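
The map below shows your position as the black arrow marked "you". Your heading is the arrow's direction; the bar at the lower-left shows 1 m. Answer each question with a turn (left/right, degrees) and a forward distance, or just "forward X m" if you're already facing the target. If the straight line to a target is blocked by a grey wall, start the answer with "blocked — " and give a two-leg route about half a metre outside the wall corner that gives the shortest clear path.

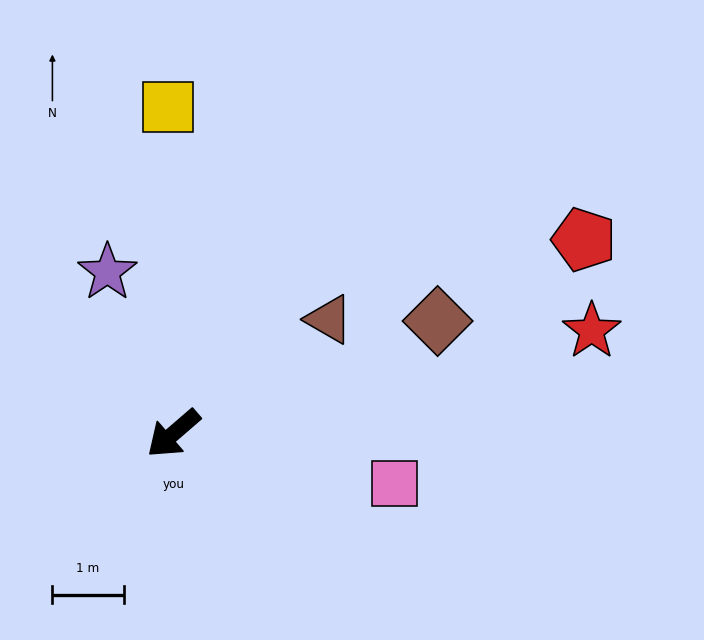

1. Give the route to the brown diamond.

turn left 162°, forward 4.0 m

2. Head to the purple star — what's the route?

turn right 109°, forward 2.4 m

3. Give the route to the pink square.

turn left 126°, forward 3.2 m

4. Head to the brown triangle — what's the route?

turn left 175°, forward 2.7 m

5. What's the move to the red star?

turn left 153°, forward 6.0 m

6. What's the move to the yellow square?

turn right 130°, forward 4.6 m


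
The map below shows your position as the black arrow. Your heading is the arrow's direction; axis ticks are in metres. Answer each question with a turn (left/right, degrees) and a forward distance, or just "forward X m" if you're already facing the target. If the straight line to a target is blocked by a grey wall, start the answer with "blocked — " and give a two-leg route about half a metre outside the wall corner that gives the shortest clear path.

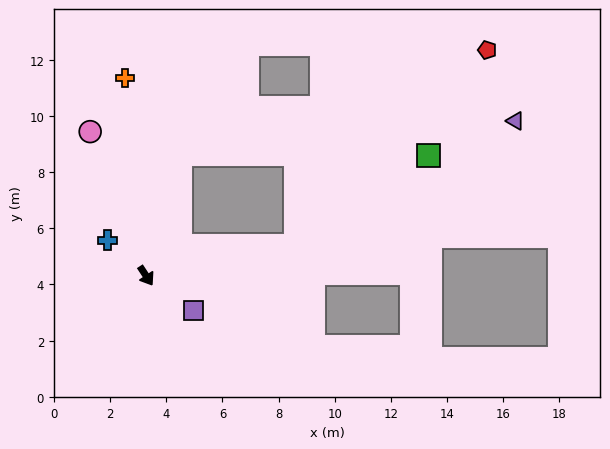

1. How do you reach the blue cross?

turn right 166°, forward 1.9 m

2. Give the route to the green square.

blocked — turn left 68°, forward 5.4 m, then turn left 23°, forward 5.7 m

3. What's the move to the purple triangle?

blocked — turn left 131°, forward 4.5 m, then turn right 69°, forward 12.0 m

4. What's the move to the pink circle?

turn left 168°, forward 5.5 m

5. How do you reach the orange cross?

turn left 153°, forward 7.1 m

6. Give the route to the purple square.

turn left 21°, forward 2.1 m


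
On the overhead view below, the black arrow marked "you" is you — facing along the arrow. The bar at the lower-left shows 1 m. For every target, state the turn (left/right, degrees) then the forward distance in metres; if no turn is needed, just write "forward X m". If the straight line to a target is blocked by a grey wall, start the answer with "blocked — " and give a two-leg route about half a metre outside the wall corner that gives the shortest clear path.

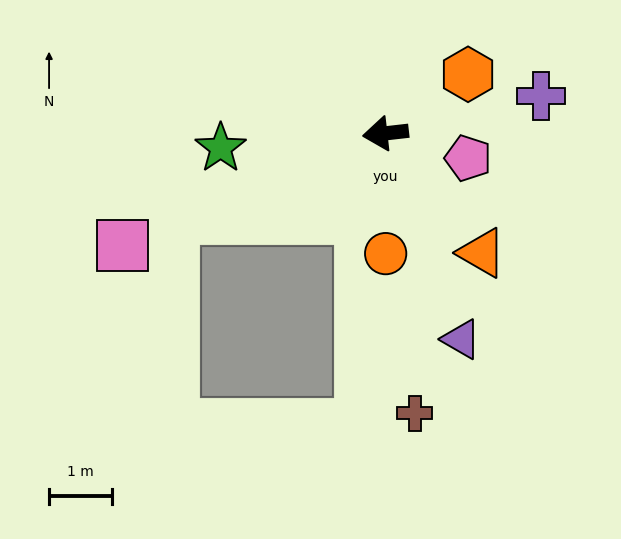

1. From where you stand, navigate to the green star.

forward 2.6 m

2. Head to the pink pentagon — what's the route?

turn left 157°, forward 1.4 m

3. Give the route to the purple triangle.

turn left 104°, forward 3.5 m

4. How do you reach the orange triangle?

turn left 122°, forward 2.4 m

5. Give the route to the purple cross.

turn right 173°, forward 2.5 m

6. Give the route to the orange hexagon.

turn right 151°, forward 1.6 m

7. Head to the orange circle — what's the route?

turn left 84°, forward 1.9 m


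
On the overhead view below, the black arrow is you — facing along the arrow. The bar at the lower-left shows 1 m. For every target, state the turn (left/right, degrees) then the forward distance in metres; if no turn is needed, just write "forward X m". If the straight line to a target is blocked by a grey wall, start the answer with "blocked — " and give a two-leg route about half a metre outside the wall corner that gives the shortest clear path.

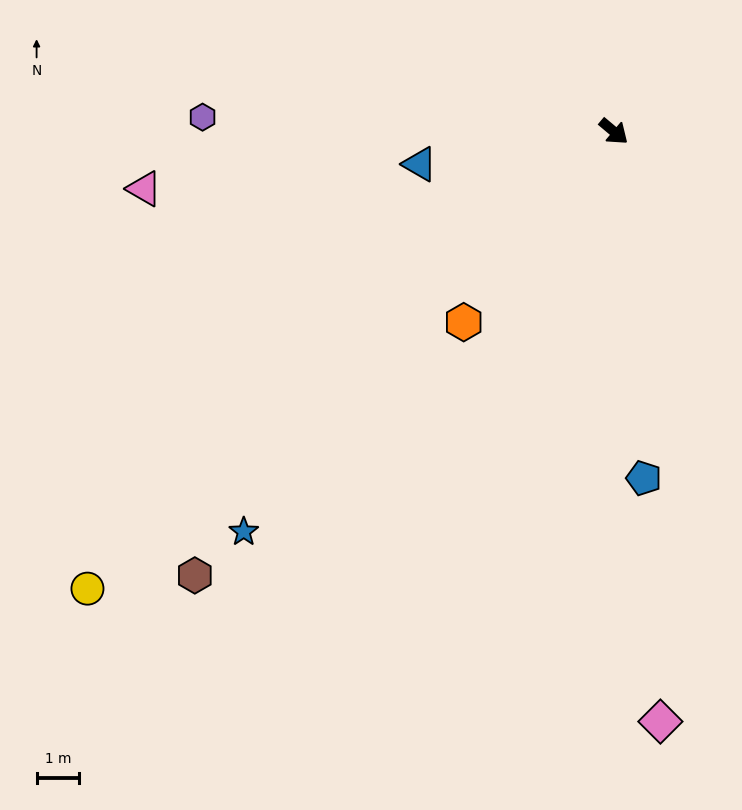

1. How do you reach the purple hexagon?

turn right 142°, forward 9.6 m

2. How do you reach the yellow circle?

turn right 99°, forward 16.3 m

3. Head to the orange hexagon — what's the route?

turn right 88°, forward 5.7 m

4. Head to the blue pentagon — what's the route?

turn right 45°, forward 8.1 m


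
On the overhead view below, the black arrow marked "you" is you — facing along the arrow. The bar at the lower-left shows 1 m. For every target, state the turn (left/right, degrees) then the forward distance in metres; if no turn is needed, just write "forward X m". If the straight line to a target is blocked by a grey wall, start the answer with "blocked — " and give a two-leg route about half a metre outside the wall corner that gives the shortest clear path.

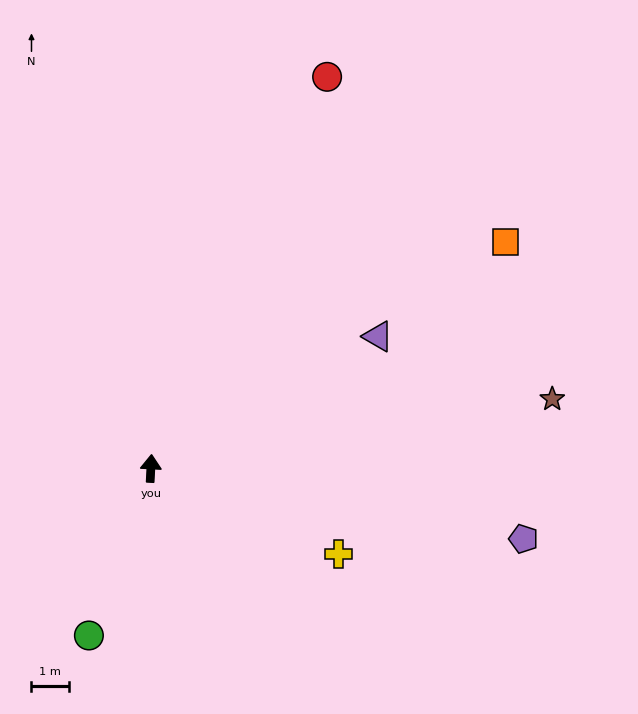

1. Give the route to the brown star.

turn right 77°, forward 10.9 m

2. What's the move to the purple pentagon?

turn right 98°, forward 10.2 m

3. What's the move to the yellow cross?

turn right 112°, forward 5.5 m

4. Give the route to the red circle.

turn right 21°, forward 11.5 m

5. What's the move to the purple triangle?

turn right 57°, forward 7.0 m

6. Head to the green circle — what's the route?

turn left 163°, forward 4.8 m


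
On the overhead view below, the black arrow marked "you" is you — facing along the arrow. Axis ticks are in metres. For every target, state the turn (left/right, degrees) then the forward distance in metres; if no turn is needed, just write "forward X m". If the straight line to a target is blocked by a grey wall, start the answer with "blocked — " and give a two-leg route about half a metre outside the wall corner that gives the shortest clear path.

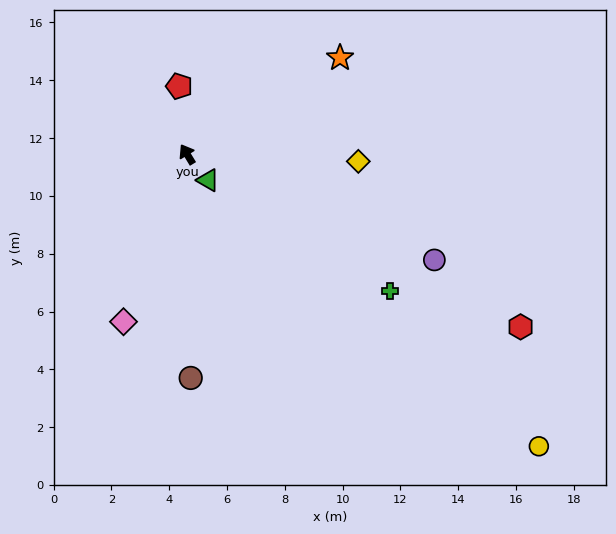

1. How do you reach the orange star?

turn right 89°, forward 6.3 m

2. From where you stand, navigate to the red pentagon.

turn right 25°, forward 2.4 m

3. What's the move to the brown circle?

turn left 150°, forward 7.7 m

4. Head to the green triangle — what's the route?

turn right 172°, forward 1.2 m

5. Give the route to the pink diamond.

turn left 128°, forward 6.2 m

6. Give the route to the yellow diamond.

turn right 124°, forward 5.9 m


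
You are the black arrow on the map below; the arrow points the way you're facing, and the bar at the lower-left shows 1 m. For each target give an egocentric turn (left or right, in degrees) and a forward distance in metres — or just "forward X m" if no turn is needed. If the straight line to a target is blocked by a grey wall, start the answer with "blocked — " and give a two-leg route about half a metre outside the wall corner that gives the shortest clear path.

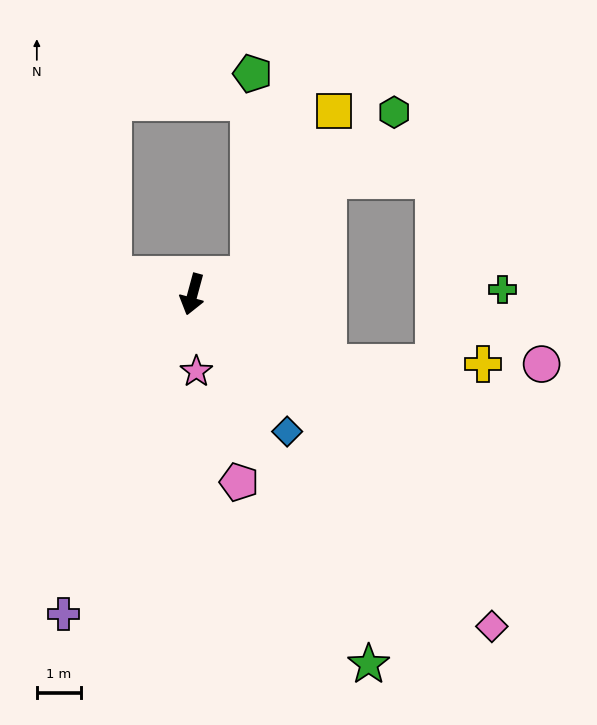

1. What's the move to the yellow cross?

blocked — turn left 78°, forward 3.5 m, then turn left 27°, forward 3.5 m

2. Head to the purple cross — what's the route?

turn right 7°, forward 7.8 m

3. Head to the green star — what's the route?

turn left 41°, forward 9.3 m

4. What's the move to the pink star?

turn left 18°, forward 1.8 m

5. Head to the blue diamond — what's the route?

turn left 50°, forward 3.8 m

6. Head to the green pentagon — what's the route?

blocked — turn left 124°, forward 1.4 m, then turn left 70°, forward 4.6 m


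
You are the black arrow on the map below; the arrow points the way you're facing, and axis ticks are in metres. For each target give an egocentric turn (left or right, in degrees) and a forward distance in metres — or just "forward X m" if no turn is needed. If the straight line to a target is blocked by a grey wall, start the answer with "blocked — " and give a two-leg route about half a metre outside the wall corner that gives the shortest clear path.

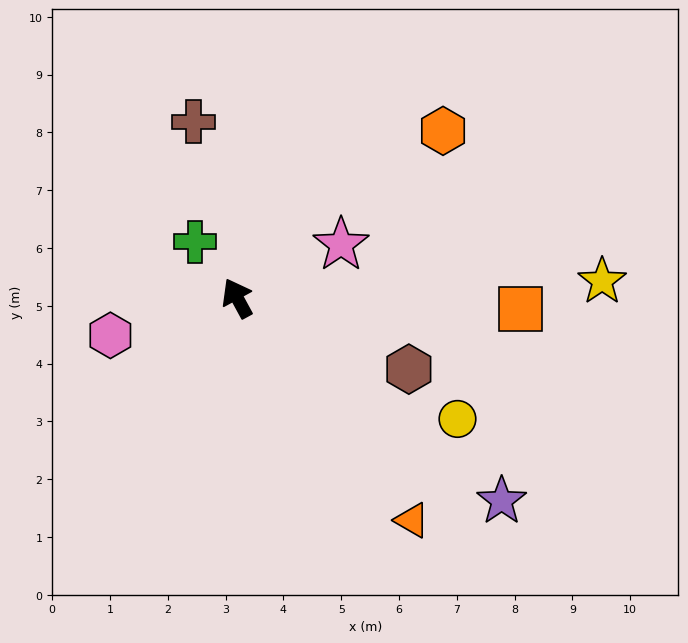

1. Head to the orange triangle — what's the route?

turn right 170°, forward 4.9 m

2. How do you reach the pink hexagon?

turn left 78°, forward 2.3 m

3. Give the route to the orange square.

turn right 121°, forward 4.9 m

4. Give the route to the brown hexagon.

turn right 141°, forward 3.2 m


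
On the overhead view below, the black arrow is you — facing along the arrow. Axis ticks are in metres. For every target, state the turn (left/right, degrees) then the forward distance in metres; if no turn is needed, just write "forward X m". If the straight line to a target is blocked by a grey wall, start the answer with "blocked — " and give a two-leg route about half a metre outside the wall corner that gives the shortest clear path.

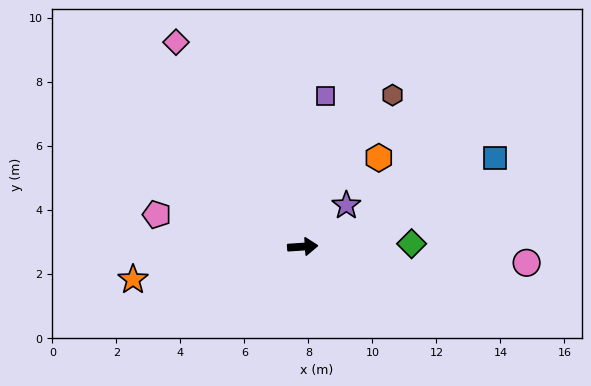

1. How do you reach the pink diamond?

turn left 118°, forward 7.5 m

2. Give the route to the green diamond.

turn right 2°, forward 3.4 m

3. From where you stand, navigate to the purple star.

turn left 40°, forward 1.9 m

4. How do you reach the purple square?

turn left 78°, forward 4.8 m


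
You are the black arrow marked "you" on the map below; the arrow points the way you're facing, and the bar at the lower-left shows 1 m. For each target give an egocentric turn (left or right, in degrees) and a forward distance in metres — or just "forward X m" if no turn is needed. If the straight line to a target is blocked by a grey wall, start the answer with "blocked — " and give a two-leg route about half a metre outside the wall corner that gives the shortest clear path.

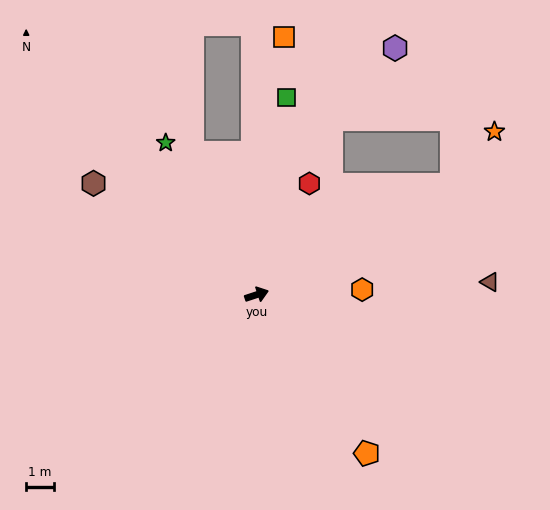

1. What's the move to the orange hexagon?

turn right 15°, forward 3.8 m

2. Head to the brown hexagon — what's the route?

turn left 127°, forward 7.2 m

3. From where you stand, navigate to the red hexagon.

turn left 46°, forward 4.5 m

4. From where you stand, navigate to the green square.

turn left 63°, forward 7.3 m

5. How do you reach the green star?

turn left 103°, forward 6.4 m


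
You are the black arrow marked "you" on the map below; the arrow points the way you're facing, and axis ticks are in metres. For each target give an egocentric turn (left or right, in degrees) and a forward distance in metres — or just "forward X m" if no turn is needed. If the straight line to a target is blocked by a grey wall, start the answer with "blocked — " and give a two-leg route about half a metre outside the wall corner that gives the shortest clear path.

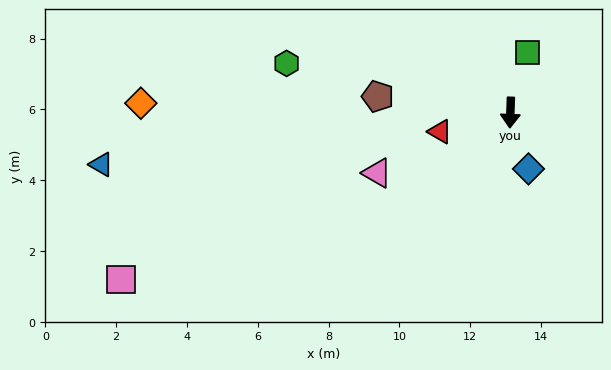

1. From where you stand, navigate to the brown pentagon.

turn right 95°, forward 3.8 m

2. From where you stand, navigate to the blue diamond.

turn left 20°, forward 1.7 m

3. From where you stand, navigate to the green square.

turn left 166°, forward 1.8 m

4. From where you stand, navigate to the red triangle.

turn right 73°, forward 2.1 m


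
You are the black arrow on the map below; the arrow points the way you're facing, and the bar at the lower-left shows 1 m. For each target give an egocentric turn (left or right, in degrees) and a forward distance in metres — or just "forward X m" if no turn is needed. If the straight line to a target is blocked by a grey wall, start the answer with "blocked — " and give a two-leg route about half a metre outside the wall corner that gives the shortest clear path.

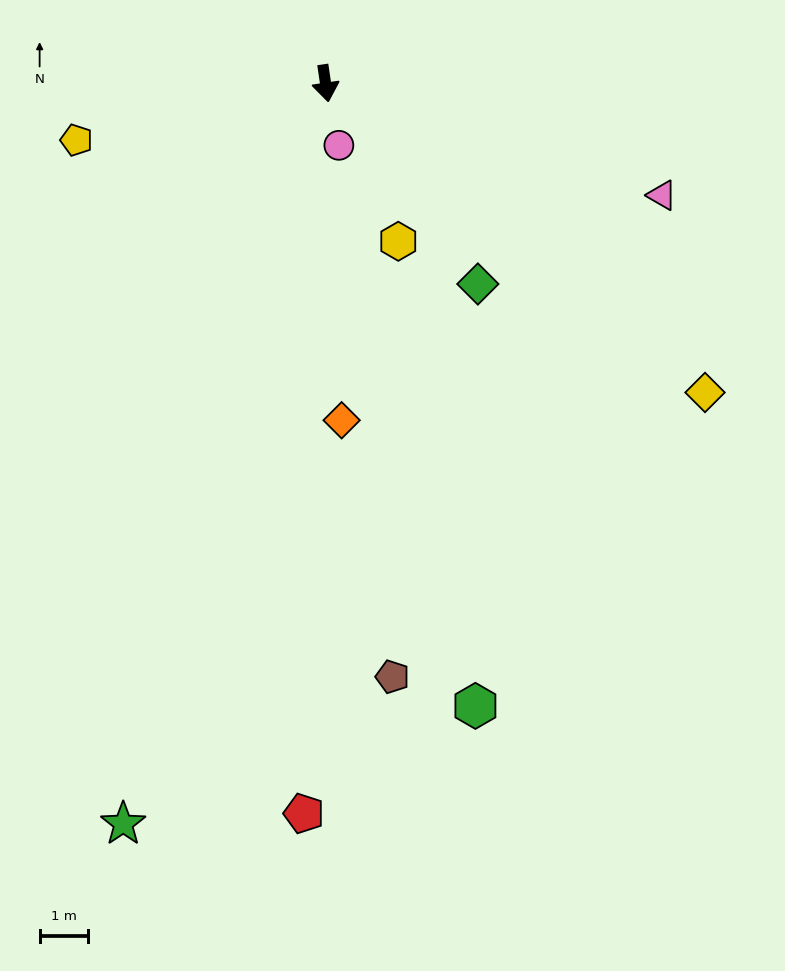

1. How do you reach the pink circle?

turn left 4°, forward 1.3 m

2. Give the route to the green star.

turn right 24°, forward 15.9 m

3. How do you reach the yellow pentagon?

turn right 86°, forward 5.3 m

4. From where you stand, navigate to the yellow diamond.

turn left 42°, forward 10.2 m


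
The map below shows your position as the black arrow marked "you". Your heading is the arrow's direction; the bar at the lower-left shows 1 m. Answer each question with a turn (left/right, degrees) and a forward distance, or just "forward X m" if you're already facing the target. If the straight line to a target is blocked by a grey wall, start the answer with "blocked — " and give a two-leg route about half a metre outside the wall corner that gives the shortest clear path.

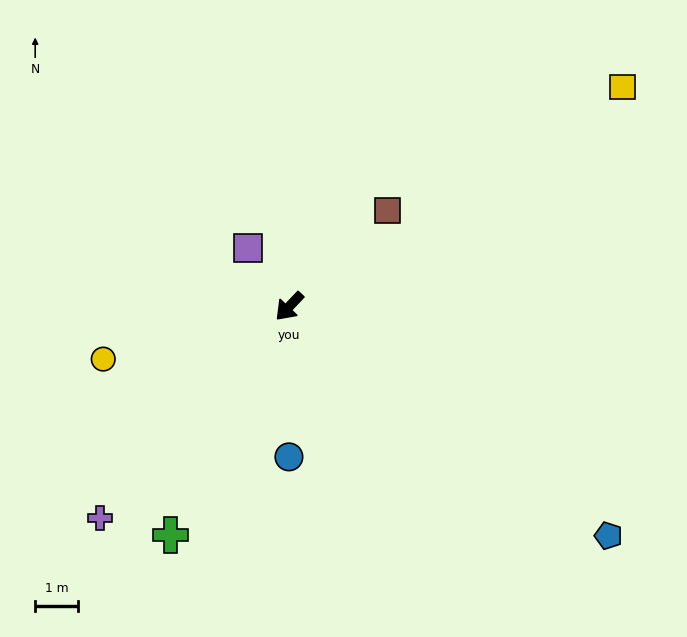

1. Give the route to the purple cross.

forward 6.7 m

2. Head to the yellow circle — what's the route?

turn right 31°, forward 4.6 m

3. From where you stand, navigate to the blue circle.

turn left 43°, forward 3.6 m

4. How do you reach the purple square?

turn right 101°, forward 1.7 m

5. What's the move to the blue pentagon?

turn left 98°, forward 9.3 m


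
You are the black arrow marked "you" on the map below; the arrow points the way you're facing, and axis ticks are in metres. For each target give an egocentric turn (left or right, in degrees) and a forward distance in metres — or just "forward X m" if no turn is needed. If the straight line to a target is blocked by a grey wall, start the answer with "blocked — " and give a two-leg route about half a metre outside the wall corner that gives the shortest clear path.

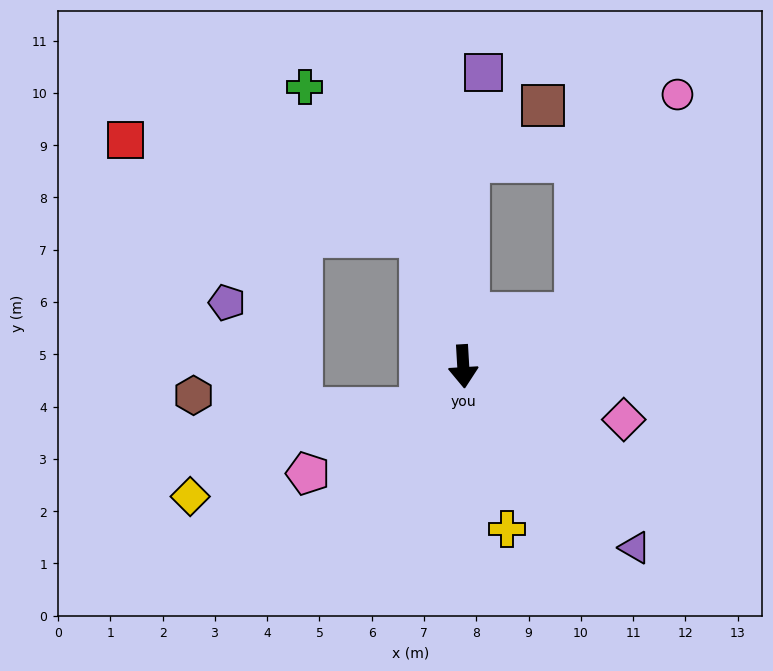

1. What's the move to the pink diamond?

turn left 68°, forward 3.2 m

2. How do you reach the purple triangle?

turn left 40°, forward 4.8 m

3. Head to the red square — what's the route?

blocked — turn right 166°, forward 2.6 m, then turn left 55°, forward 6.0 m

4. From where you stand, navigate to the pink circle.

blocked — turn left 111°, forward 2.4 m, then turn left 41°, forward 4.6 m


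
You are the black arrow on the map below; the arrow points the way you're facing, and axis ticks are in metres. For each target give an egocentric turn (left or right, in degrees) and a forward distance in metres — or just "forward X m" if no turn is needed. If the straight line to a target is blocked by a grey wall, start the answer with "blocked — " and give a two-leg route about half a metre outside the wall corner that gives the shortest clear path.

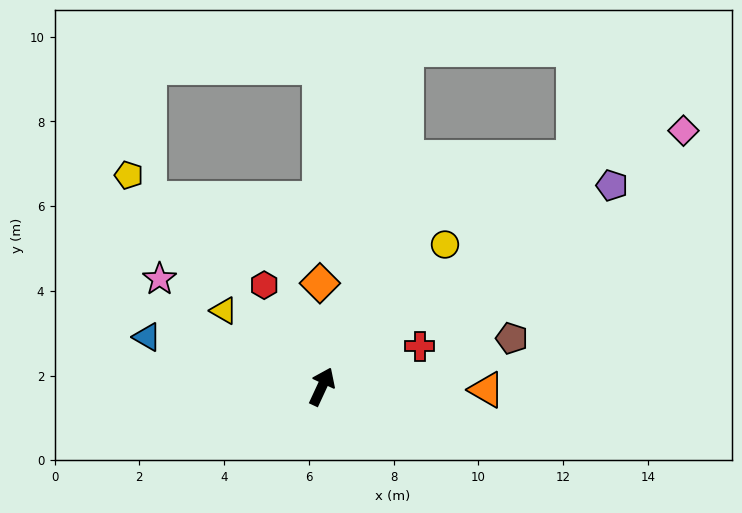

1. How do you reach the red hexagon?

turn left 55°, forward 2.8 m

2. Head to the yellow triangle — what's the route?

turn left 77°, forward 2.9 m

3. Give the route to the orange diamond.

turn left 26°, forward 2.4 m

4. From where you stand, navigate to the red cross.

turn right 43°, forward 2.5 m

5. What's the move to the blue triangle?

turn left 99°, forward 4.3 m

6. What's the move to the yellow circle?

turn right 16°, forward 4.4 m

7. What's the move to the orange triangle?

turn right 66°, forward 3.9 m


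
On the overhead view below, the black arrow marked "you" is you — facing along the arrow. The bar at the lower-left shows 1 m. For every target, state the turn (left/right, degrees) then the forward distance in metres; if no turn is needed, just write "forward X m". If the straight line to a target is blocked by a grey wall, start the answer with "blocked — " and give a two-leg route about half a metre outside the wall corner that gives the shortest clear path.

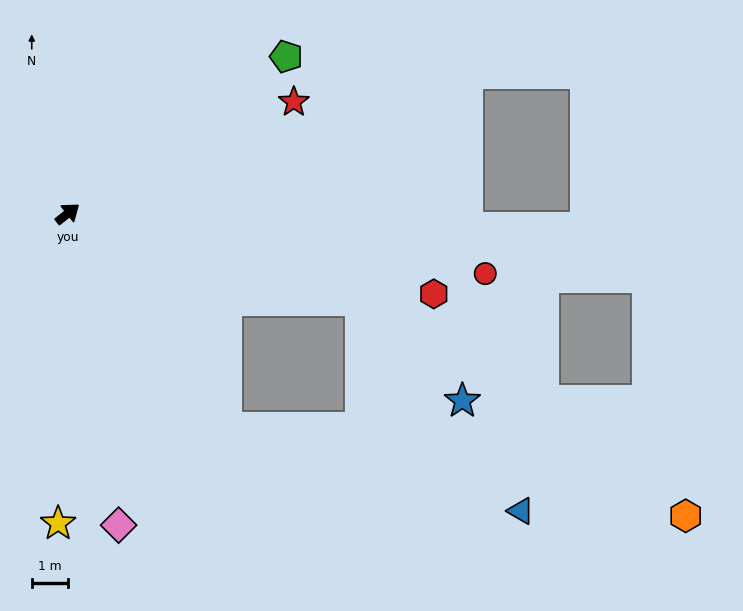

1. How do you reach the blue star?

blocked — turn right 55°, forward 8.4 m, then turn right 28°, forward 3.9 m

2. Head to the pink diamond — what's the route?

turn right 119°, forward 8.6 m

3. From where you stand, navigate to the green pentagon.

turn right 3°, forward 7.4 m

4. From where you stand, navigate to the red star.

turn right 12°, forward 6.9 m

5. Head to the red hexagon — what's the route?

turn right 51°, forward 10.3 m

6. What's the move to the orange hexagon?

blocked — turn right 55°, forward 8.4 m, then turn right 17°, forward 10.7 m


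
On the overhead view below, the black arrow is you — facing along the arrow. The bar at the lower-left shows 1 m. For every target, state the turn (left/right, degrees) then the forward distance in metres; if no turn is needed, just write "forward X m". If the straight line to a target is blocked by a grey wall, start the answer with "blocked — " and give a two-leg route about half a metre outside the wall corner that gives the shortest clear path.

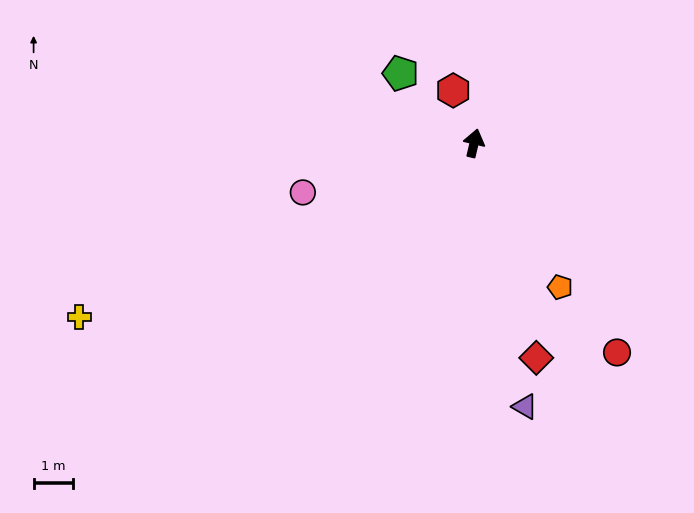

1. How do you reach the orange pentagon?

turn right 136°, forward 4.3 m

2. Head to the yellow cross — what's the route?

turn left 127°, forward 11.0 m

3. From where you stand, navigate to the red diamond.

turn right 151°, forward 5.7 m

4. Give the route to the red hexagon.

turn left 35°, forward 1.5 m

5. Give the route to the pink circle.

turn left 119°, forward 4.6 m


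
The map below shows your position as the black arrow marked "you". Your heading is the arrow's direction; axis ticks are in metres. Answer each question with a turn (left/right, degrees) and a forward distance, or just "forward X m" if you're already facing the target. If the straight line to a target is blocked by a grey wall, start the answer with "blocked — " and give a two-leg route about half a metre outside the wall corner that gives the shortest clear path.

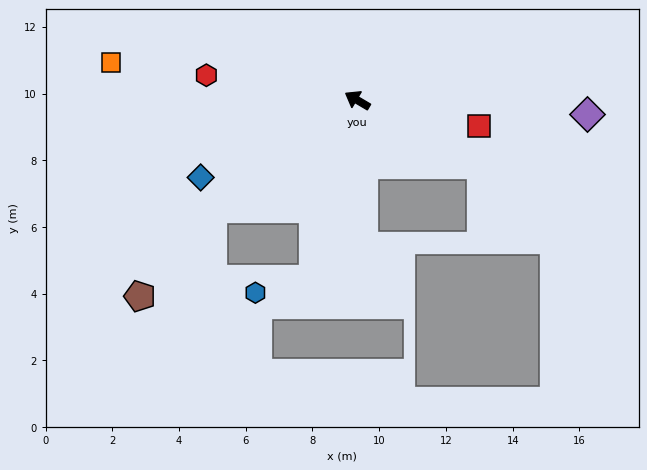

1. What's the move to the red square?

turn right 161°, forward 3.7 m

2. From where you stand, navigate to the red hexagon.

turn left 21°, forward 4.6 m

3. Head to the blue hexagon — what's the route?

blocked — turn left 107°, forward 5.5 m, then turn right 63°, forward 1.8 m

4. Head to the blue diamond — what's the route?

turn left 57°, forward 5.2 m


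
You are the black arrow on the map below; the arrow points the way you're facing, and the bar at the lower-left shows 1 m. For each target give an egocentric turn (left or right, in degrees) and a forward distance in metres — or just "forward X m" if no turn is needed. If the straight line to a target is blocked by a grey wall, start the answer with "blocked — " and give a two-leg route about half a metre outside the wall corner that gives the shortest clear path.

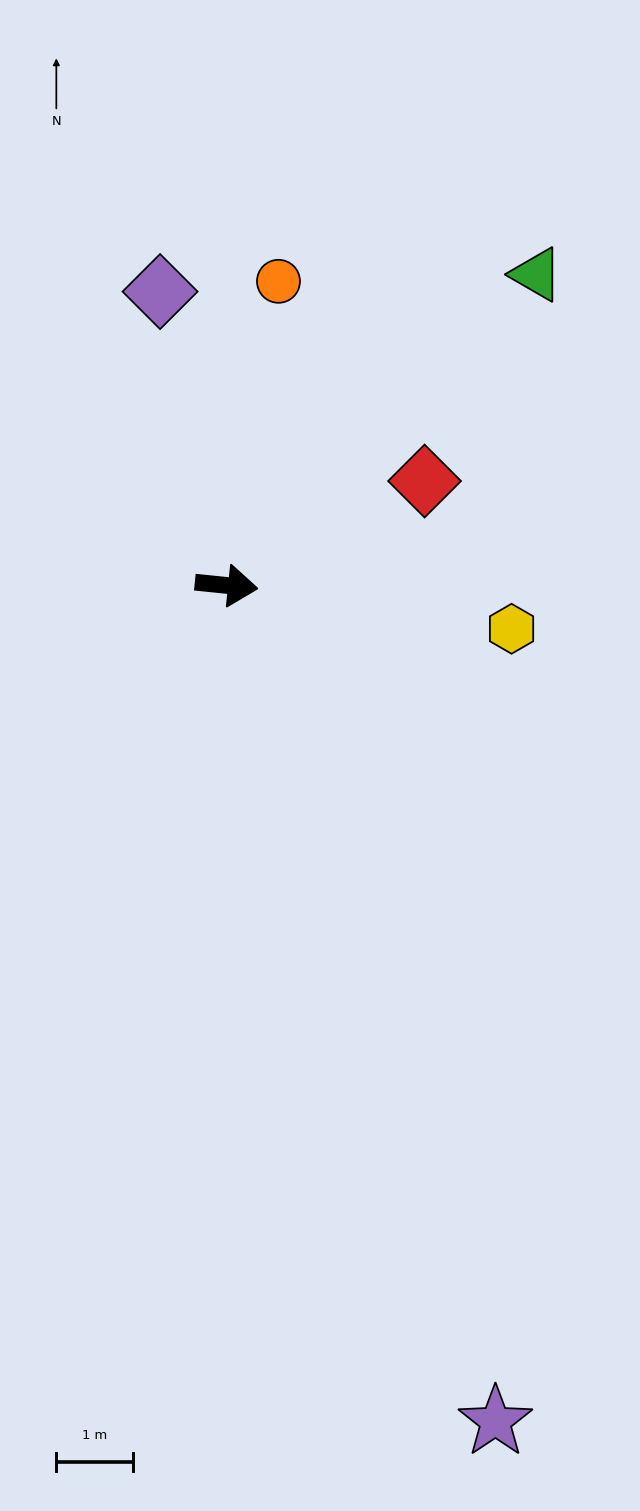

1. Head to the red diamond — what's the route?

turn left 34°, forward 2.9 m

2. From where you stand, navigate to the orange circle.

turn left 86°, forward 4.0 m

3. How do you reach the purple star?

turn right 66°, forward 11.5 m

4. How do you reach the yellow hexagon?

turn right 3°, forward 3.8 m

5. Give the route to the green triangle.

turn left 51°, forward 5.7 m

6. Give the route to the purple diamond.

turn left 109°, forward 3.9 m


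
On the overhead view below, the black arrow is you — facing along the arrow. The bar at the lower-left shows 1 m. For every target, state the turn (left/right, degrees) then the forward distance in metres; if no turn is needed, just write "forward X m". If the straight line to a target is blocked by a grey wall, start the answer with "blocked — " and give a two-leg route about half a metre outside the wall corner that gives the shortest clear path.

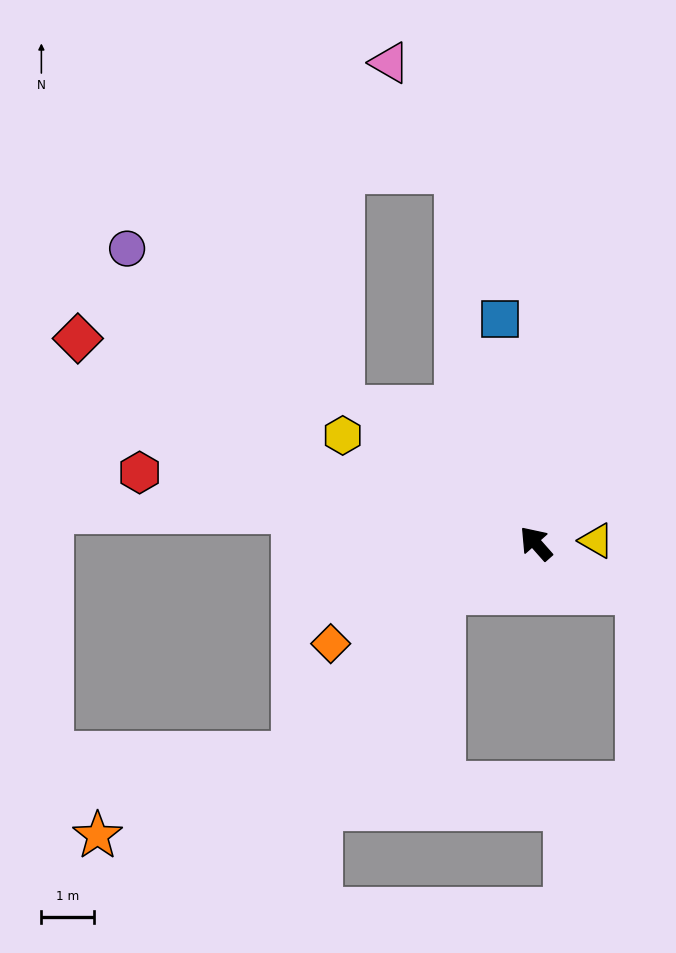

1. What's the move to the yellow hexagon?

turn left 19°, forward 4.2 m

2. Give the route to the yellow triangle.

turn right 129°, forward 1.1 m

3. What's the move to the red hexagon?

turn left 38°, forward 7.6 m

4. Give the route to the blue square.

turn right 32°, forward 4.3 m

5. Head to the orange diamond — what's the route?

turn left 75°, forward 4.3 m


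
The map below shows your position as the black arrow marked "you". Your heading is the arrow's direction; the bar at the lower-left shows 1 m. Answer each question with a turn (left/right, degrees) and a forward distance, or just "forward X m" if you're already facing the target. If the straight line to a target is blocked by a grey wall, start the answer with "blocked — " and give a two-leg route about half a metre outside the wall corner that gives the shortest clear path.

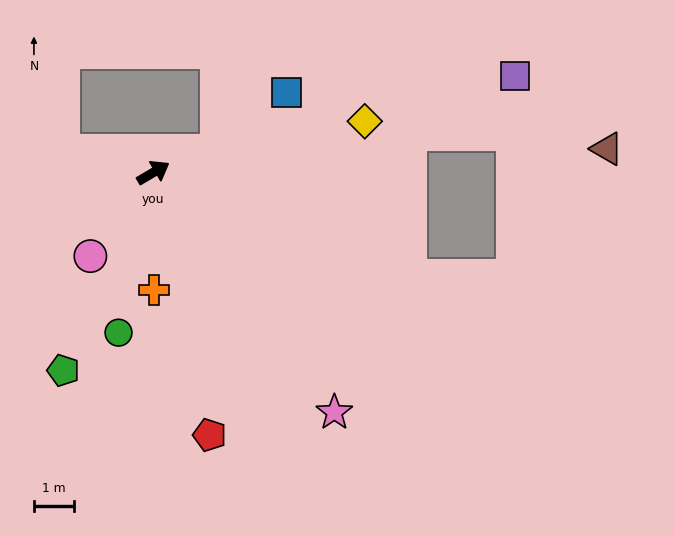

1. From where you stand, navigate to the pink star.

turn right 83°, forward 7.5 m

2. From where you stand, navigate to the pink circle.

turn right 157°, forward 2.6 m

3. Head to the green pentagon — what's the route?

turn right 145°, forward 5.4 m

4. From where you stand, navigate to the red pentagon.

turn right 108°, forward 6.7 m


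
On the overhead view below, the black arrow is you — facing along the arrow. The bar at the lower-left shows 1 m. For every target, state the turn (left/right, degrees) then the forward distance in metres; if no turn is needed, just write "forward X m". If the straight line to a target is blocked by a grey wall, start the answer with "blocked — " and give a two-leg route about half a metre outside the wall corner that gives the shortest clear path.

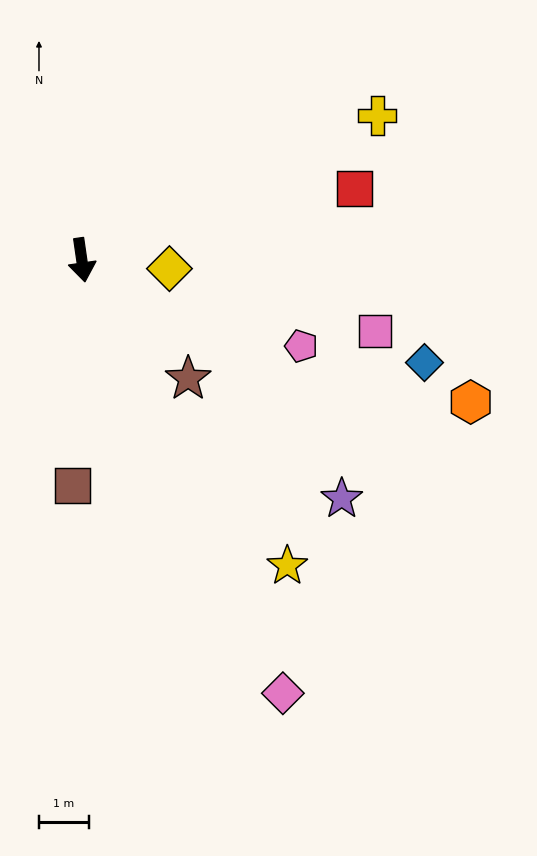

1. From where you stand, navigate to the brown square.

turn right 11°, forward 4.5 m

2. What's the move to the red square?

turn left 96°, forward 5.6 m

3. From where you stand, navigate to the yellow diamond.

turn left 76°, forward 1.8 m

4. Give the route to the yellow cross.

turn left 108°, forward 6.6 m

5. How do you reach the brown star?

turn left 34°, forward 3.2 m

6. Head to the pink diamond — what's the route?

turn left 17°, forward 9.5 m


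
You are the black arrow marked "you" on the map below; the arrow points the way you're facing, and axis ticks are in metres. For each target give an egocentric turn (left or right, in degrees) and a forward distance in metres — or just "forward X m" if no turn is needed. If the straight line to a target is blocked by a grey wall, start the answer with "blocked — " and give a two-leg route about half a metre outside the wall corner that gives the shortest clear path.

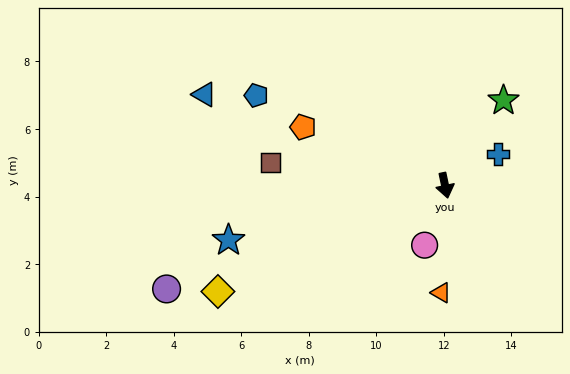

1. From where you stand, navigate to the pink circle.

turn right 31°, forward 1.9 m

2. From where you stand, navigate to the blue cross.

turn left 109°, forward 1.8 m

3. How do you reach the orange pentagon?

turn right 124°, forward 4.5 m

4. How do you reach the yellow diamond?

turn right 77°, forward 7.4 m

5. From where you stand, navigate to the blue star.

turn right 88°, forward 6.6 m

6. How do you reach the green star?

turn left 134°, forward 3.1 m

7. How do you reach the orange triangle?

turn right 14°, forward 3.2 m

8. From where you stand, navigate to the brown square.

turn right 109°, forward 5.2 m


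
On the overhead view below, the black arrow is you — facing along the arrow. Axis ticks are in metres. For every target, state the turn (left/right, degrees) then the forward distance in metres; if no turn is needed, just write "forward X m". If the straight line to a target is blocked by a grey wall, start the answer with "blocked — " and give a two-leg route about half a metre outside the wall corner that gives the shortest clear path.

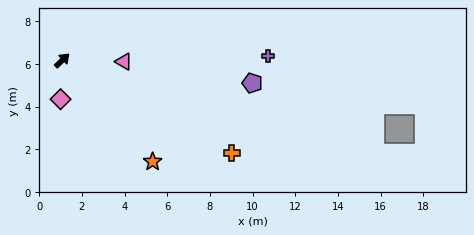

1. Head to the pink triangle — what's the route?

turn right 45°, forward 2.9 m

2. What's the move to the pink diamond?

turn right 136°, forward 1.8 m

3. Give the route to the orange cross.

turn right 72°, forward 9.1 m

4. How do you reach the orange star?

turn right 92°, forward 6.4 m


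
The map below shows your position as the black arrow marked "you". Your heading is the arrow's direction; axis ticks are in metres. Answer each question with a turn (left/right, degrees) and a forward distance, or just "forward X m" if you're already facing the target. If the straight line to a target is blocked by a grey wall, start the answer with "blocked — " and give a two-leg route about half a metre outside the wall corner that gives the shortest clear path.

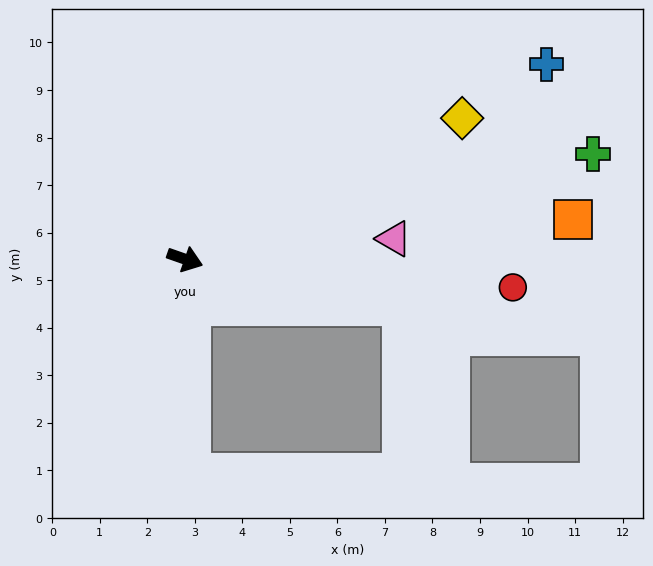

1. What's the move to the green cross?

turn left 34°, forward 8.9 m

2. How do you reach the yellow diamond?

turn left 46°, forward 6.5 m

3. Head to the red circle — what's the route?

turn left 14°, forward 6.9 m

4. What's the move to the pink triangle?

turn left 25°, forward 4.4 m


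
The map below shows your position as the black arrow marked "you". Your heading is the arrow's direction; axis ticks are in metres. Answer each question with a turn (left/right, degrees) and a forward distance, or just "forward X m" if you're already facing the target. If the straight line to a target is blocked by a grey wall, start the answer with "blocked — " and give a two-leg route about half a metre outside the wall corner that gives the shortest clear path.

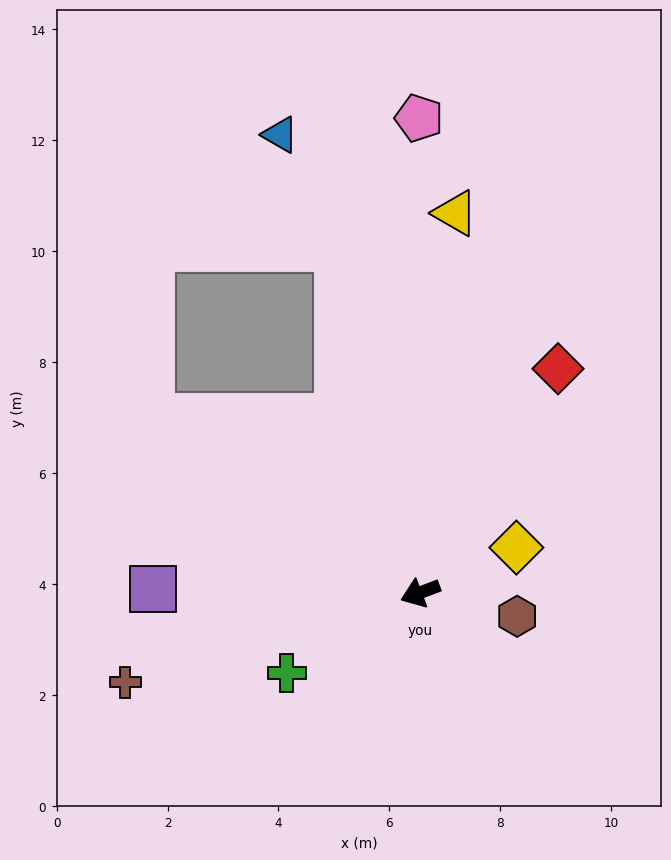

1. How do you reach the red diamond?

turn right 142°, forward 4.7 m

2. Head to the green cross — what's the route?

turn left 10°, forward 2.8 m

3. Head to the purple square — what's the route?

turn right 22°, forward 4.8 m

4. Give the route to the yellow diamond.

turn right 176°, forward 1.9 m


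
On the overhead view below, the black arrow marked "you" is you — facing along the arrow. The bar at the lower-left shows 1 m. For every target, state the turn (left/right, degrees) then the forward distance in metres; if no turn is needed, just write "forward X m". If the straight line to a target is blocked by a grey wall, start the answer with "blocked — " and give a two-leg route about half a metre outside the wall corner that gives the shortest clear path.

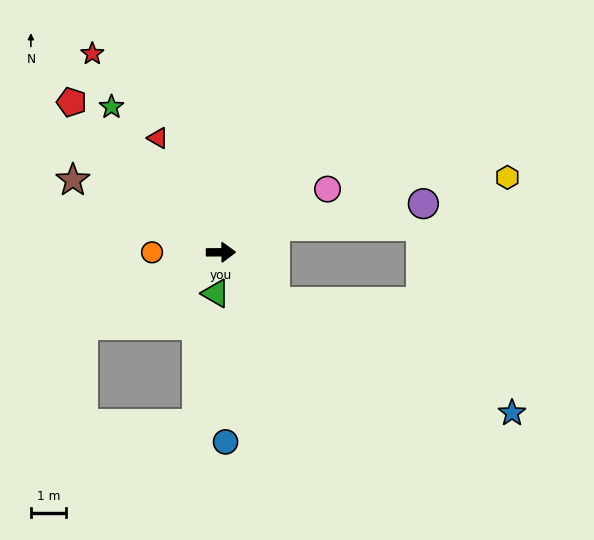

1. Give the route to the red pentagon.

turn left 134°, forward 6.0 m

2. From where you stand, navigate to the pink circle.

turn left 30°, forward 3.5 m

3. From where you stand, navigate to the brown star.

turn left 154°, forward 4.7 m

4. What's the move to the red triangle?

turn left 118°, forward 3.7 m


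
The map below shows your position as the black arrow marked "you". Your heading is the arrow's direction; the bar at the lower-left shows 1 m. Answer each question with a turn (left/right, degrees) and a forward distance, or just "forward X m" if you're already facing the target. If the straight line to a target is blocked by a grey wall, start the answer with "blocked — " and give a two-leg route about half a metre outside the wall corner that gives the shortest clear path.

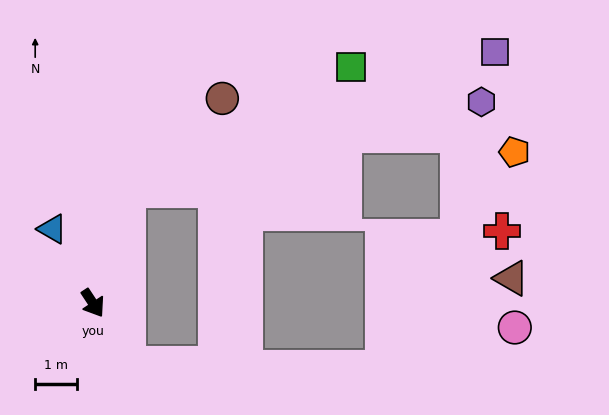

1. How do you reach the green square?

blocked — turn left 129°, forward 2.8 m, then turn right 43°, forward 6.1 m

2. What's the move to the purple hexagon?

blocked — turn left 129°, forward 2.8 m, then turn right 58°, forward 8.7 m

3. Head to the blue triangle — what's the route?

turn left 175°, forward 2.0 m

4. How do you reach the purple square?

blocked — turn left 129°, forward 2.8 m, then turn right 52°, forward 9.3 m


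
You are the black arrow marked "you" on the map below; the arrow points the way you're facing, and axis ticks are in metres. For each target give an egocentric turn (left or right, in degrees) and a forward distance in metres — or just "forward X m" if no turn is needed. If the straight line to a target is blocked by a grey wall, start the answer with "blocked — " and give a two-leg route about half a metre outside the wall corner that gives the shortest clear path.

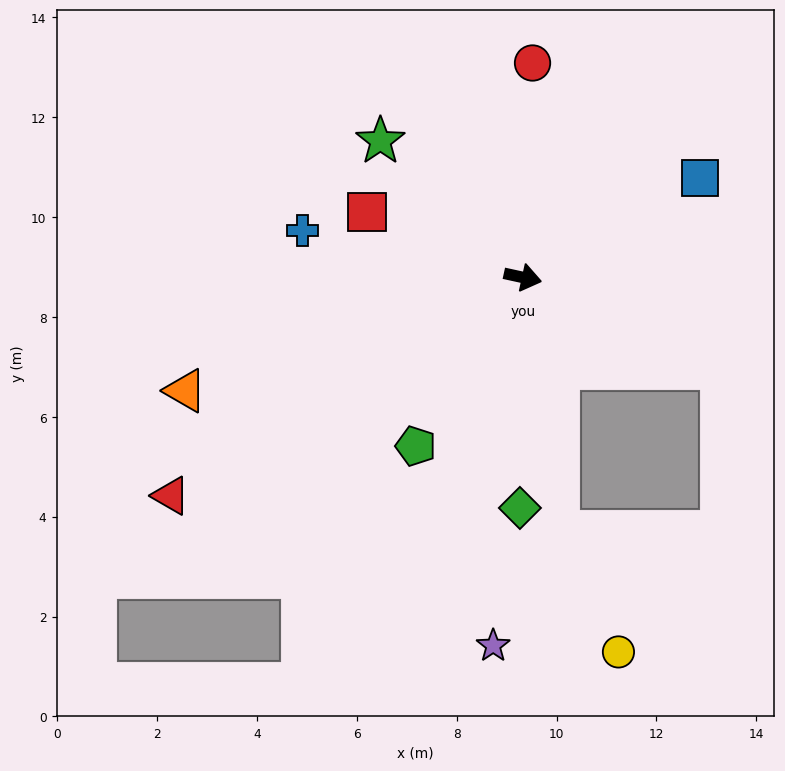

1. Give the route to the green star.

turn left 149°, forward 4.0 m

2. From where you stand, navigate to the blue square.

turn left 42°, forward 4.1 m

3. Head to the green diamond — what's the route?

turn right 78°, forward 4.6 m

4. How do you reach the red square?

turn left 170°, forward 3.4 m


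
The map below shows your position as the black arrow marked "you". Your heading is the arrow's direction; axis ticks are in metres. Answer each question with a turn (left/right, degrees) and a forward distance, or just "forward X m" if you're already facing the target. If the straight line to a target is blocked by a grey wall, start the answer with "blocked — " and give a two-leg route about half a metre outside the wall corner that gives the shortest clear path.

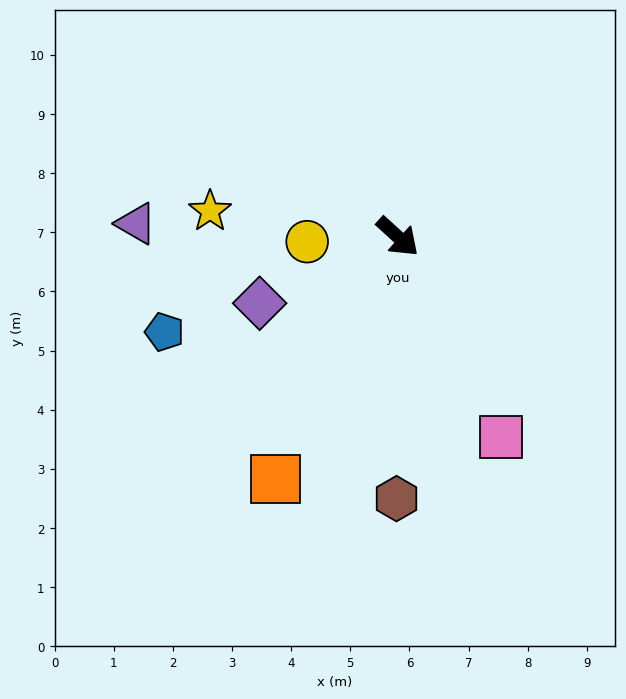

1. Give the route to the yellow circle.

turn right 135°, forward 1.5 m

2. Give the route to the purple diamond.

turn right 112°, forward 2.6 m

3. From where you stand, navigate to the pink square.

turn right 20°, forward 3.8 m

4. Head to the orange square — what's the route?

turn right 74°, forward 4.6 m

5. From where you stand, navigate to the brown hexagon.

turn right 48°, forward 4.4 m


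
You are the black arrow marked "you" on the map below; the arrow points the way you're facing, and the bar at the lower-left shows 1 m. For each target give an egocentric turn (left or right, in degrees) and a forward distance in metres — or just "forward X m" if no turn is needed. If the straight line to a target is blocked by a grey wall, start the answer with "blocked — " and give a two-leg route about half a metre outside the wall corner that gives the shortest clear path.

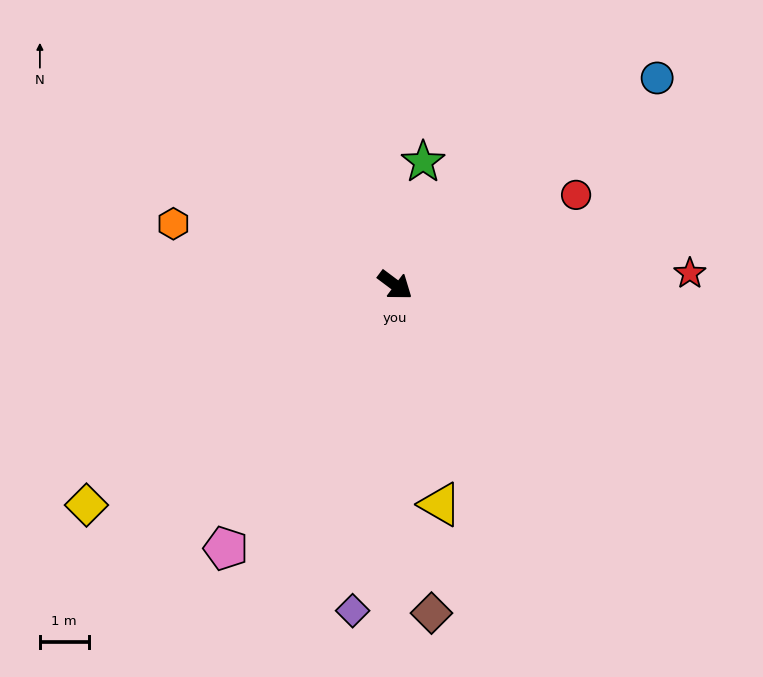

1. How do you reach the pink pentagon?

turn right 86°, forward 6.4 m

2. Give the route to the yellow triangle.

turn right 42°, forward 4.6 m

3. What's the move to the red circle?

turn left 63°, forward 4.1 m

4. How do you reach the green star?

turn left 114°, forward 2.6 m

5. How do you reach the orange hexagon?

turn right 159°, forward 4.7 m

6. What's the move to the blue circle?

turn left 75°, forward 6.8 m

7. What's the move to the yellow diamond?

turn right 108°, forward 7.8 m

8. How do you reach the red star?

turn left 39°, forward 6.0 m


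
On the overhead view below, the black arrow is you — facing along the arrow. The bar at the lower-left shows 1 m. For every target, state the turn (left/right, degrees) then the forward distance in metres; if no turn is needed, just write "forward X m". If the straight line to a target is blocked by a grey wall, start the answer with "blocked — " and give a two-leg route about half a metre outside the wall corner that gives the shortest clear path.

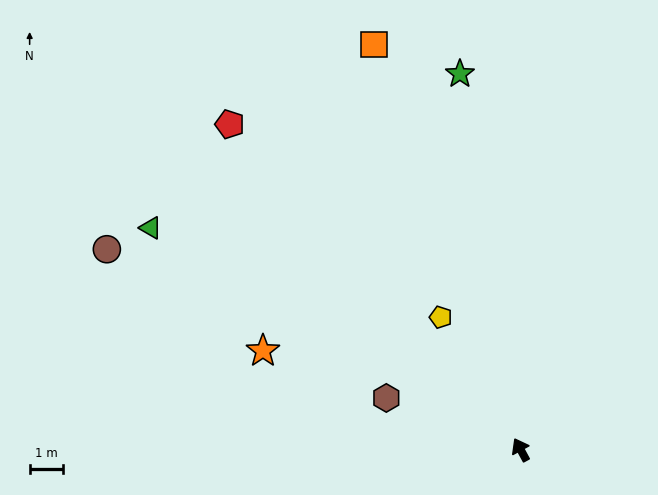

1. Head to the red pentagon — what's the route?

turn left 13°, forward 13.0 m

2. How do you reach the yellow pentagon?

turn left 3°, forward 4.6 m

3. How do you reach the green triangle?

turn left 31°, forward 12.8 m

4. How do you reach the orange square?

turn right 9°, forward 12.8 m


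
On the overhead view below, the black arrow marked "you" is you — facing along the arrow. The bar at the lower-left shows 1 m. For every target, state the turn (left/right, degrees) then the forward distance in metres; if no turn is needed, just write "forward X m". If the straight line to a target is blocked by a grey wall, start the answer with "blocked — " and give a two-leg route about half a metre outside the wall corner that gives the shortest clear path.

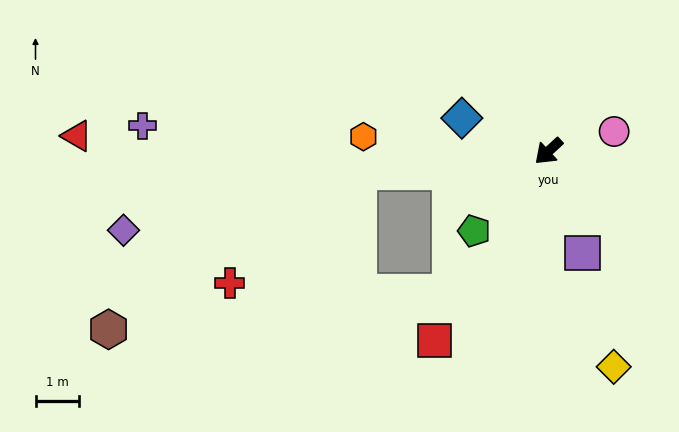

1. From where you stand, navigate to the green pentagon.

turn left 4°, forward 2.5 m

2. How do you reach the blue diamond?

turn right 64°, forward 2.1 m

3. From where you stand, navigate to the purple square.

turn left 66°, forward 2.5 m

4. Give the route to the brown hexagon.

blocked — turn right 37°, forward 4.4 m, then turn left 26°, forward 6.8 m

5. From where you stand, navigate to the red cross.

blocked — turn right 37°, forward 4.4 m, then turn left 35°, forward 3.9 m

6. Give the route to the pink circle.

turn left 154°, forward 1.6 m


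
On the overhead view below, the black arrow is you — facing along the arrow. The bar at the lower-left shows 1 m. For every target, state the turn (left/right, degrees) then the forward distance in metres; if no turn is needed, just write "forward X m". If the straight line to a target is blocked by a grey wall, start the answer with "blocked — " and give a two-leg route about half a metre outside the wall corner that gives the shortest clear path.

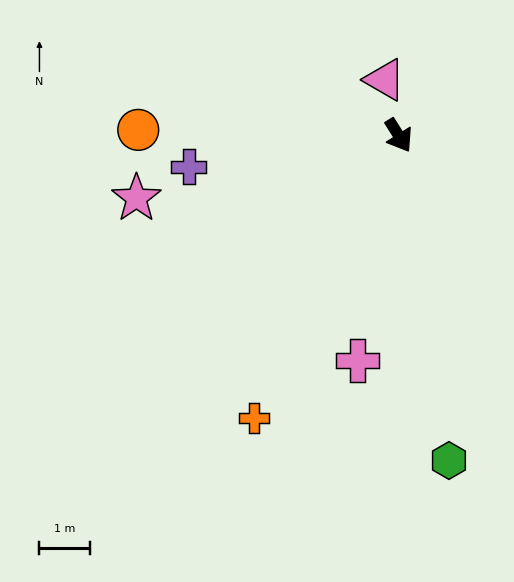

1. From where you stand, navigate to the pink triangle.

turn left 162°, forward 1.1 m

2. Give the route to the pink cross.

turn right 43°, forward 4.5 m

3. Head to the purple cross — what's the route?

turn right 114°, forward 4.2 m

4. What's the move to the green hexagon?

turn right 23°, forward 6.5 m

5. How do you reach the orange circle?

turn right 123°, forward 5.1 m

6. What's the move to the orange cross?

turn right 59°, forward 6.2 m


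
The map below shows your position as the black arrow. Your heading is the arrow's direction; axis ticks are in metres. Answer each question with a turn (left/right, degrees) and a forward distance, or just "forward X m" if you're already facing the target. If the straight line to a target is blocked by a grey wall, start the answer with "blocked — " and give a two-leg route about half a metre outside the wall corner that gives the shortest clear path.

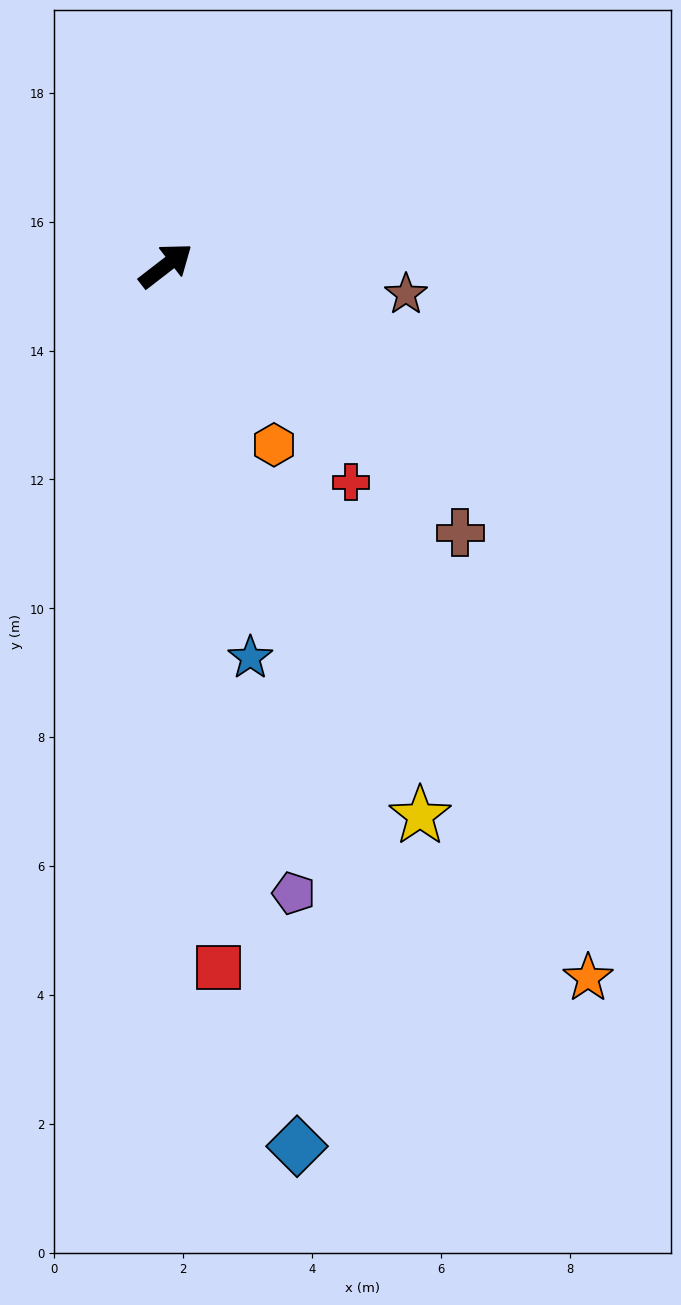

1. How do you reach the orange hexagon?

turn right 97°, forward 3.2 m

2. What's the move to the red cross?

turn right 87°, forward 4.4 m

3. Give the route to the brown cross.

turn right 80°, forward 6.2 m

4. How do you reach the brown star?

turn right 45°, forward 3.8 m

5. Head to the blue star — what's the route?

turn right 116°, forward 6.2 m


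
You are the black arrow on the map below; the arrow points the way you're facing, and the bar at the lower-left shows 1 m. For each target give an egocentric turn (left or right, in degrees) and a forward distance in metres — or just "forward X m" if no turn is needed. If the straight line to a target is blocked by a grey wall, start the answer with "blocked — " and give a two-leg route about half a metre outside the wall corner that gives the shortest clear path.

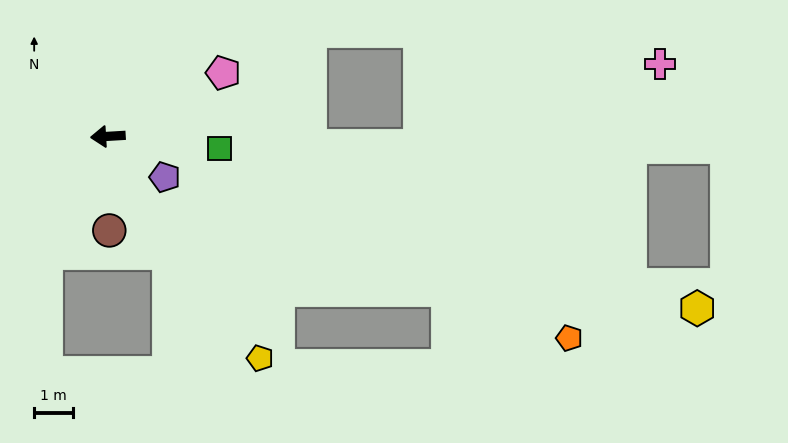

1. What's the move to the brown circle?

turn left 87°, forward 2.4 m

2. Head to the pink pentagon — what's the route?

turn right 155°, forward 3.4 m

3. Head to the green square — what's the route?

turn left 171°, forward 2.9 m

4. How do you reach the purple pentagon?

turn left 141°, forward 1.8 m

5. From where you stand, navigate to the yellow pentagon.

turn left 121°, forward 7.0 m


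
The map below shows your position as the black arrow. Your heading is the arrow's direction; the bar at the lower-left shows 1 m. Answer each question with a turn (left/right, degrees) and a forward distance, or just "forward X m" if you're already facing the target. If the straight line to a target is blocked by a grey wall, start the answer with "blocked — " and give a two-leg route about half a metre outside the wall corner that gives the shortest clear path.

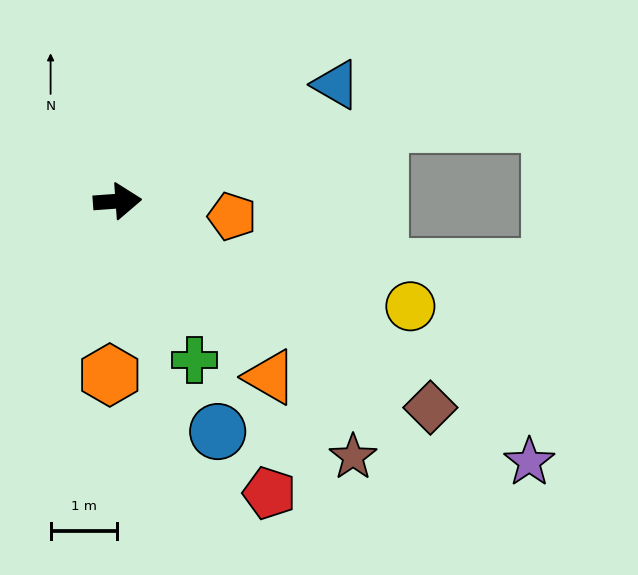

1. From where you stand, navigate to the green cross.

turn right 68°, forward 2.7 m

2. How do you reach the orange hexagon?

turn right 97°, forward 2.6 m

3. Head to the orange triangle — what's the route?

turn right 53°, forward 3.5 m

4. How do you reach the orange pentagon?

turn right 12°, forward 1.7 m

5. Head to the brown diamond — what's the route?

turn right 38°, forward 5.6 m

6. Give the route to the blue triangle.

turn left 24°, forward 3.7 m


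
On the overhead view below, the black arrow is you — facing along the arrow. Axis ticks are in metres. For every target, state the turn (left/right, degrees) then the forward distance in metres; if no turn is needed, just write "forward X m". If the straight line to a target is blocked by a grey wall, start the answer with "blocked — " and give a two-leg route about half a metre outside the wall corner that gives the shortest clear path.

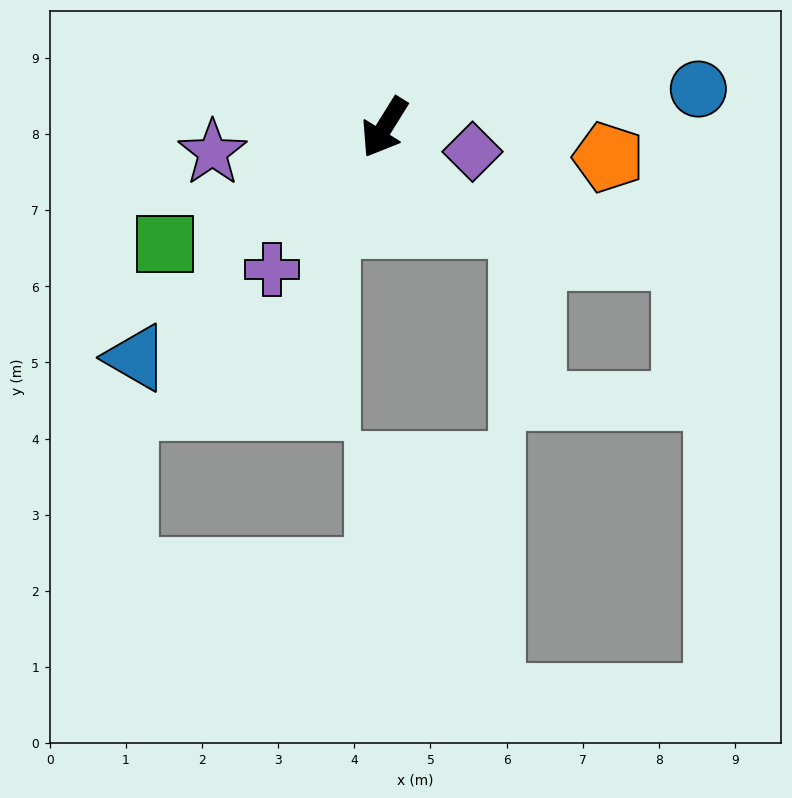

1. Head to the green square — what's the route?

turn right 30°, forward 3.3 m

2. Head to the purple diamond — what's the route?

turn left 106°, forward 1.2 m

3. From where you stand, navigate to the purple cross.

turn right 7°, forward 2.4 m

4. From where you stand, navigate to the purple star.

turn right 50°, forward 2.3 m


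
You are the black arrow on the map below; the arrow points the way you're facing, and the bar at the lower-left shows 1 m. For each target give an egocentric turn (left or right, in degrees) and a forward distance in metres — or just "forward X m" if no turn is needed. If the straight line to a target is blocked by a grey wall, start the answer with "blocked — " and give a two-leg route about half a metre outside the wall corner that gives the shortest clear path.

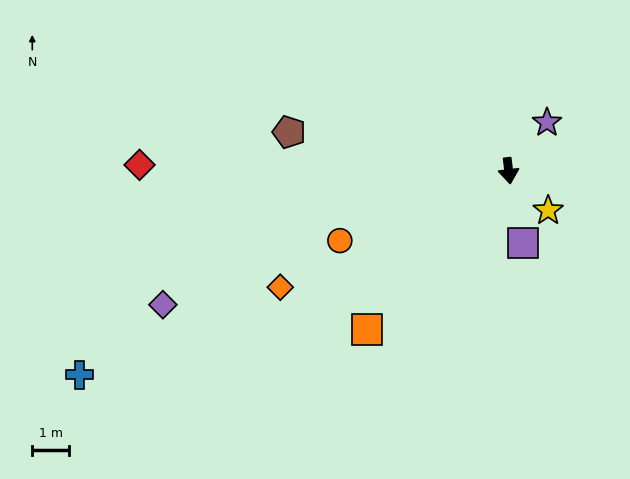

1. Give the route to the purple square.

turn left 4°, forward 2.0 m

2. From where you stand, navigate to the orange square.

turn right 49°, forward 5.7 m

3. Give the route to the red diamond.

turn right 98°, forward 10.0 m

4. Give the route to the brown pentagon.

turn right 107°, forward 6.0 m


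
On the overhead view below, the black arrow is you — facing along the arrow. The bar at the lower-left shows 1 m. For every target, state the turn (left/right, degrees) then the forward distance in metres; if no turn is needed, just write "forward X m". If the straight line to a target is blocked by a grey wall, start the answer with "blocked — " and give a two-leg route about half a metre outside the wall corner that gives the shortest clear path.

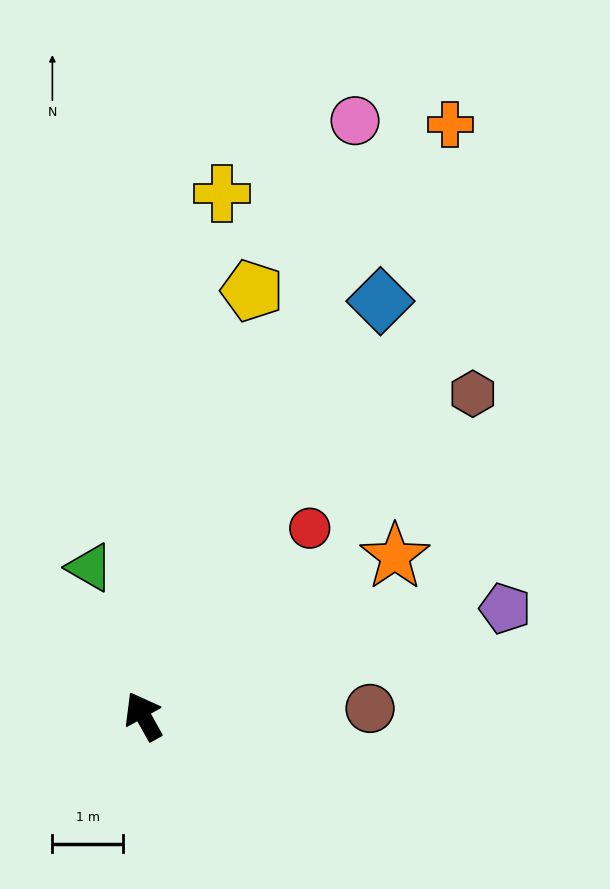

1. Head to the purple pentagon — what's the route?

turn right 103°, forward 5.3 m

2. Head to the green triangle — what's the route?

turn right 9°, forward 2.2 m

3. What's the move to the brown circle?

turn right 117°, forward 3.2 m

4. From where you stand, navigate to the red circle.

turn right 71°, forward 3.6 m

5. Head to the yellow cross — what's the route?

turn right 38°, forward 7.5 m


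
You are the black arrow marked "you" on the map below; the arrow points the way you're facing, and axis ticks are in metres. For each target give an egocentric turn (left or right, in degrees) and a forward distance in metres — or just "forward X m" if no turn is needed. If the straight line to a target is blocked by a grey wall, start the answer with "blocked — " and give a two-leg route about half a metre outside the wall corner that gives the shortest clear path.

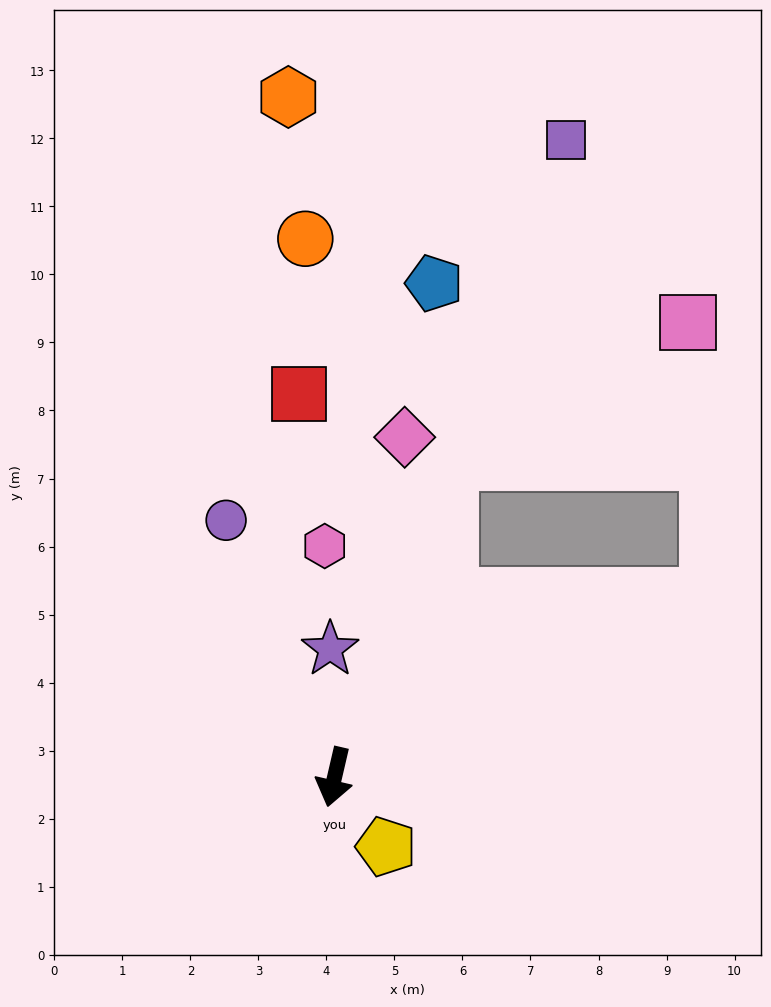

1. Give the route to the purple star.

turn right 165°, forward 1.9 m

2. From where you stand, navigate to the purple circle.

turn right 144°, forward 4.1 m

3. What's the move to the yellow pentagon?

turn left 50°, forward 1.3 m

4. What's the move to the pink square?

blocked — turn left 173°, forward 4.9 m, then turn right 40°, forward 4.1 m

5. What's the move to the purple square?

turn left 173°, forward 10.0 m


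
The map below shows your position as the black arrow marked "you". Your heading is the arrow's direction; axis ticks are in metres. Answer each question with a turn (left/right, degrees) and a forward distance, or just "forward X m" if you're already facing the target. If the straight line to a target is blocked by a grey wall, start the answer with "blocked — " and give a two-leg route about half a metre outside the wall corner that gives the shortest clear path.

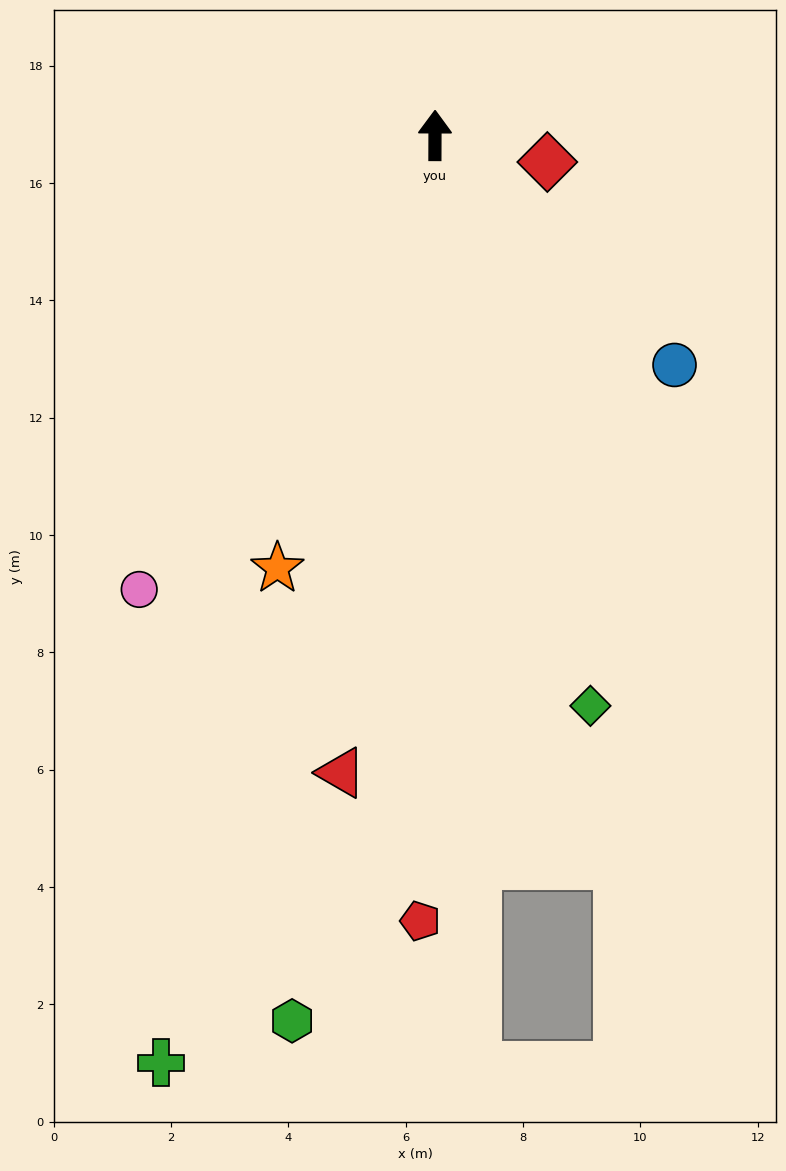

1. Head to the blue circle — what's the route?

turn right 134°, forward 5.7 m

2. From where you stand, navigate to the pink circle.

turn left 147°, forward 9.2 m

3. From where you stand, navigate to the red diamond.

turn right 103°, forward 2.0 m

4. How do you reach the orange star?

turn left 160°, forward 7.8 m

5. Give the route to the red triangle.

turn left 172°, forward 11.0 m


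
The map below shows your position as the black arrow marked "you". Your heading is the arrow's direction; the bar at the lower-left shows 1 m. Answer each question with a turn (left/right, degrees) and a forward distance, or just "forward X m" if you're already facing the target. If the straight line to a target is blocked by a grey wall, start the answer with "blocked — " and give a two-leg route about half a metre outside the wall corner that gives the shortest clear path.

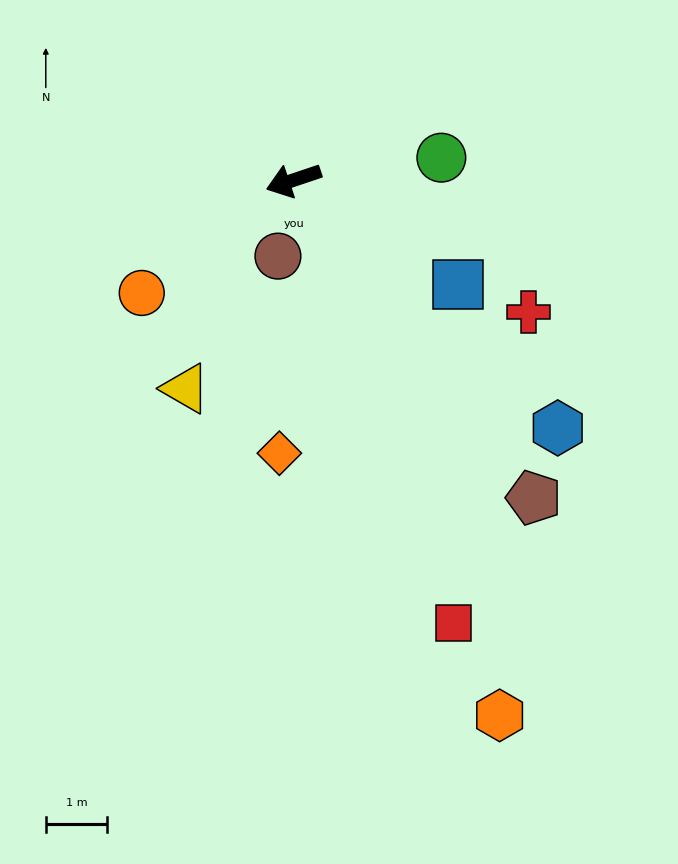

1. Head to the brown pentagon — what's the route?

turn left 109°, forward 6.5 m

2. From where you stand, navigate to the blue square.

turn left 129°, forward 3.2 m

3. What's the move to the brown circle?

turn left 60°, forward 1.3 m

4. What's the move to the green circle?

turn left 170°, forward 2.4 m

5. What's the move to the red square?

turn left 91°, forward 7.7 m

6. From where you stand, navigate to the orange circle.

turn left 18°, forward 3.1 m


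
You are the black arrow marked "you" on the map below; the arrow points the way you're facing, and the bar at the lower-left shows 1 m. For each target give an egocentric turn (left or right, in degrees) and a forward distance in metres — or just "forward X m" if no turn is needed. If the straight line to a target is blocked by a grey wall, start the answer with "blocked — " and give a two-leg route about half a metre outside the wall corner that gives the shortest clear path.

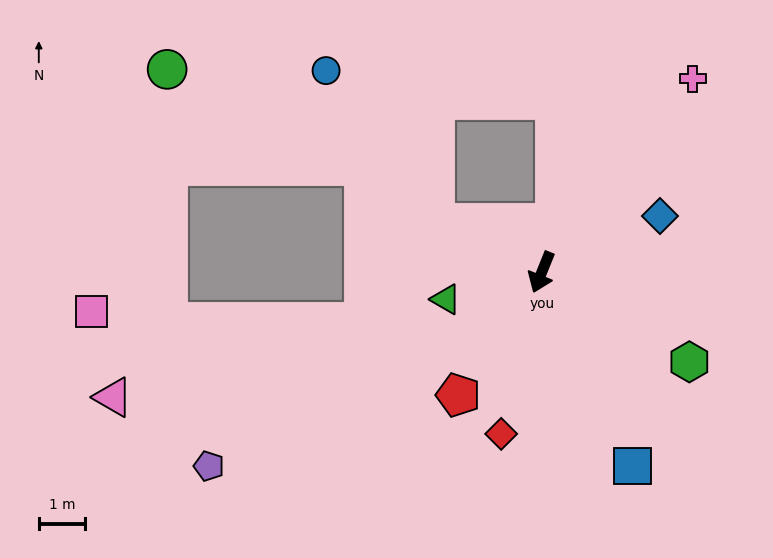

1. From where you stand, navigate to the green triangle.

turn right 52°, forward 2.2 m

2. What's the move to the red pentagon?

turn right 12°, forward 3.2 m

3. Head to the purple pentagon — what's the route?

turn right 38°, forward 8.3 m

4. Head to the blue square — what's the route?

turn left 47°, forward 4.6 m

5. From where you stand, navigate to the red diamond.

turn left 8°, forward 3.6 m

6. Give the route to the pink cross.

turn left 164°, forward 5.3 m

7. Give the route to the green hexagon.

turn left 81°, forward 3.7 m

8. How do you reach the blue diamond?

turn left 137°, forward 2.8 m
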